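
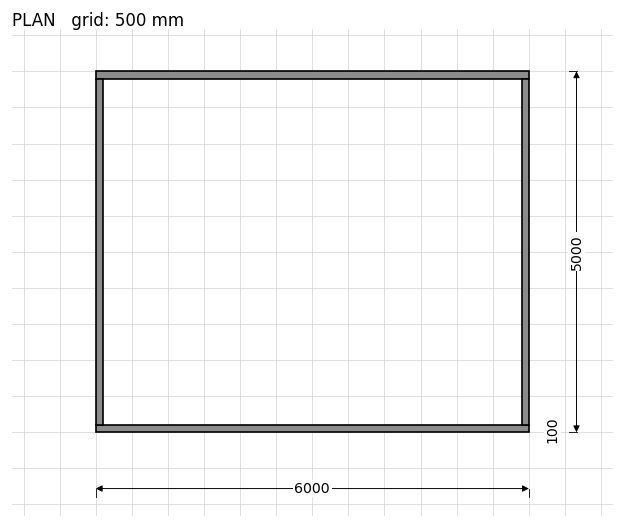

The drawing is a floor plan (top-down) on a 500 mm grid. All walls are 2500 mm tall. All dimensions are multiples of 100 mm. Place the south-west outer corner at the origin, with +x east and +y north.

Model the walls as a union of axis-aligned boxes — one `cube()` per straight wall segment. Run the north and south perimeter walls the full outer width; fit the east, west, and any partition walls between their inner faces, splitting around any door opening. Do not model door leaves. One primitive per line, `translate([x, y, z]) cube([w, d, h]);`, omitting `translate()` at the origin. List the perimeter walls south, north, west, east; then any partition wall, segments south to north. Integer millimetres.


cube([6000, 100, 2500]);
translate([0, 4900, 0]) cube([6000, 100, 2500]);
translate([0, 100, 0]) cube([100, 4800, 2500]);
translate([5900, 100, 0]) cube([100, 4800, 2500]);


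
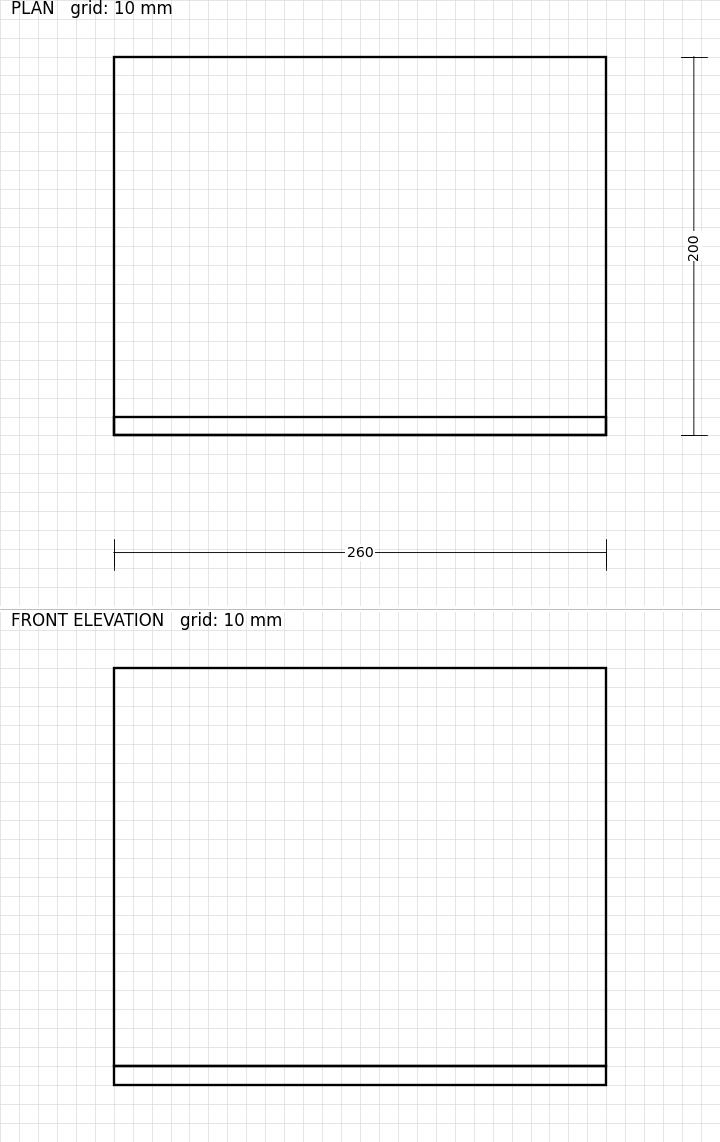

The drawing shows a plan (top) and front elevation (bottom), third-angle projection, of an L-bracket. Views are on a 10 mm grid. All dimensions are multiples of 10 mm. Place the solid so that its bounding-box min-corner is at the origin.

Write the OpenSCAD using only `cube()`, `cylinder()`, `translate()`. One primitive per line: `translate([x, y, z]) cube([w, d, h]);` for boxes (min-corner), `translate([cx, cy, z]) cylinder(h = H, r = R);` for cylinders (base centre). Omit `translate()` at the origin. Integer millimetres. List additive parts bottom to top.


cube([260, 200, 10]);
translate([0, 0, 10]) cube([260, 10, 210]);


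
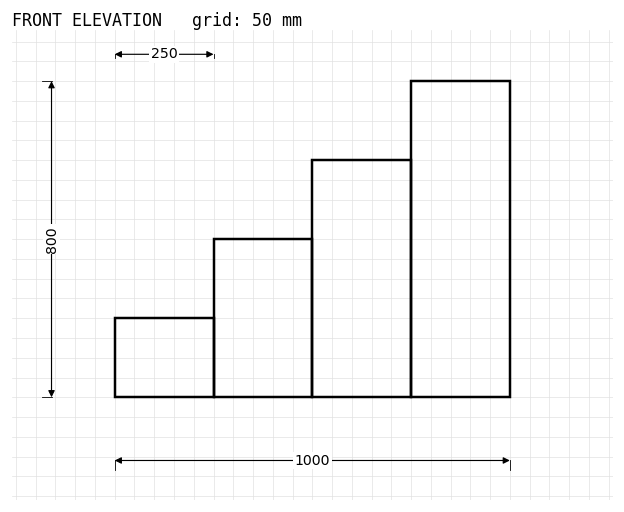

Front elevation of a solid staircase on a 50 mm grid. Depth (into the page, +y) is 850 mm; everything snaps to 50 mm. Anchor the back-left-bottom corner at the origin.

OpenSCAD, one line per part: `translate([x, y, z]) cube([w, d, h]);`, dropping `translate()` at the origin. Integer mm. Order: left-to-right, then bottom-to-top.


cube([250, 850, 200]);
translate([250, 0, 0]) cube([250, 850, 400]);
translate([500, 0, 0]) cube([250, 850, 600]);
translate([750, 0, 0]) cube([250, 850, 800]);


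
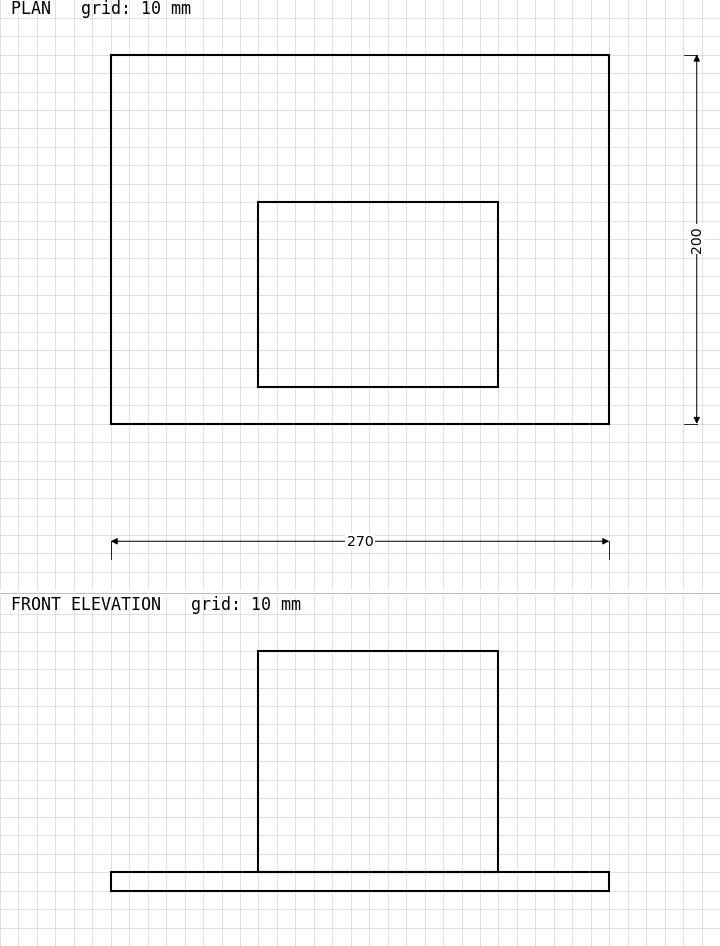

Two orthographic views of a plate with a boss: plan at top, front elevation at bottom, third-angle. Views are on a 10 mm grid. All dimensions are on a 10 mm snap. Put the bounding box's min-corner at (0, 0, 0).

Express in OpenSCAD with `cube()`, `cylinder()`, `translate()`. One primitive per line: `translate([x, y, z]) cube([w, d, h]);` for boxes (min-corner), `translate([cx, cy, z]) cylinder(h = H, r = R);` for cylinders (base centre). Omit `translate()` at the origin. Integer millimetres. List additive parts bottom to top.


cube([270, 200, 10]);
translate([80, 20, 10]) cube([130, 100, 120]);


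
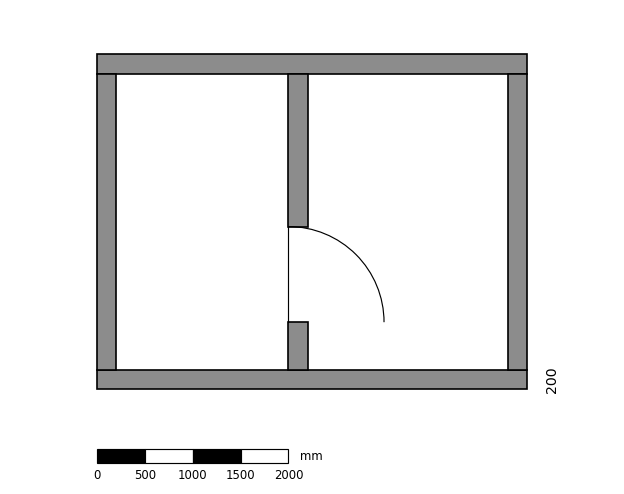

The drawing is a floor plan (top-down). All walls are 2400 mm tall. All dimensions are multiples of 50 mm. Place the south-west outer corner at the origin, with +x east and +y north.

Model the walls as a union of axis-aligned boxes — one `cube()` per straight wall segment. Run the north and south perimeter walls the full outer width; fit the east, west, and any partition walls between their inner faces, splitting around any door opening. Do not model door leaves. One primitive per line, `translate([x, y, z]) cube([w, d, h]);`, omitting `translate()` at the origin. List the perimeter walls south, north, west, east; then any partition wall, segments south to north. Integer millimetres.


cube([4500, 200, 2400]);
translate([0, 3300, 0]) cube([4500, 200, 2400]);
translate([0, 200, 0]) cube([200, 3100, 2400]);
translate([4300, 200, 0]) cube([200, 3100, 2400]);
translate([2000, 200, 0]) cube([200, 500, 2400]);
translate([2000, 1700, 0]) cube([200, 1600, 2400]);


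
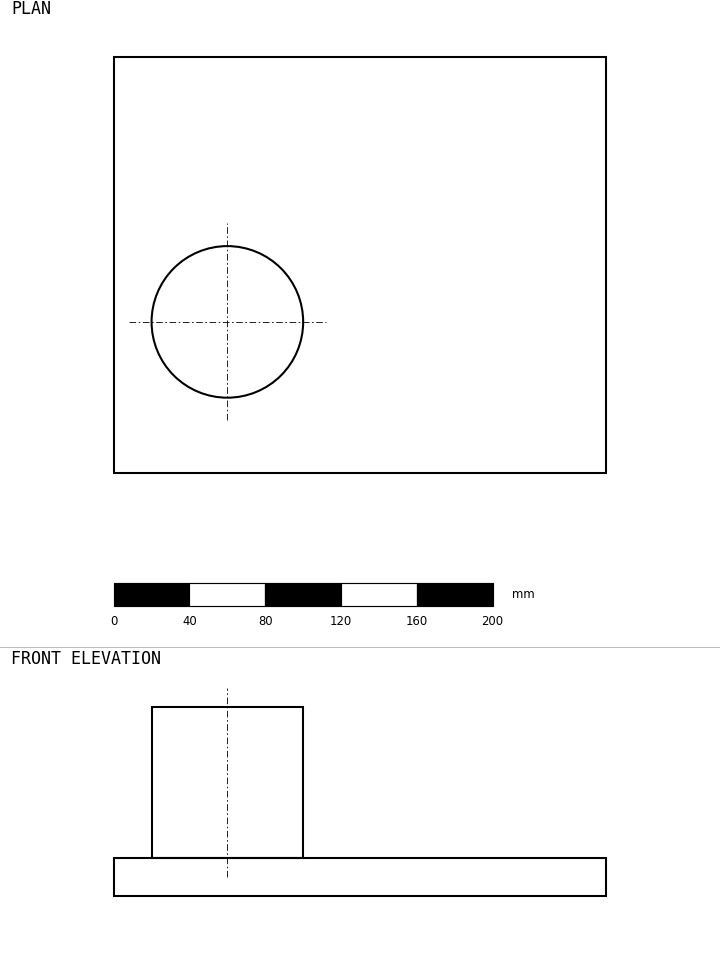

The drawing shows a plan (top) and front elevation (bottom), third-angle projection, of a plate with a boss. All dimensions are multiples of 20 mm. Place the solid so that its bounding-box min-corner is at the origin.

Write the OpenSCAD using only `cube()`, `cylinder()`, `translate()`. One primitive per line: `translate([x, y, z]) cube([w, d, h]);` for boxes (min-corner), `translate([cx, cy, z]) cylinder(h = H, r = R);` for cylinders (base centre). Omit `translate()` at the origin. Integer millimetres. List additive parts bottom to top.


cube([260, 220, 20]);
translate([60, 80, 20]) cylinder(h = 80, r = 40);


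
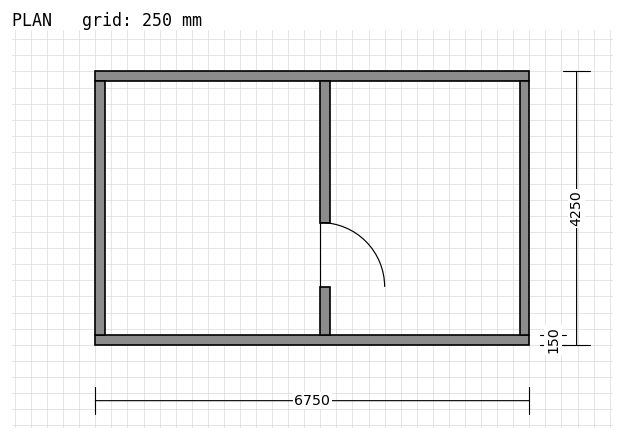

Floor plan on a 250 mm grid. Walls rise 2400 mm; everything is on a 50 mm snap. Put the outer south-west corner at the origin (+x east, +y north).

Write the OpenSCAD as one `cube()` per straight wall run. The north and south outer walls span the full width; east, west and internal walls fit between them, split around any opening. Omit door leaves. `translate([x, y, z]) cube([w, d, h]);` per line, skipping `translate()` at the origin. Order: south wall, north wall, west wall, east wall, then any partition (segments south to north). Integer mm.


cube([6750, 150, 2400]);
translate([0, 4100, 0]) cube([6750, 150, 2400]);
translate([0, 150, 0]) cube([150, 3950, 2400]);
translate([6600, 150, 0]) cube([150, 3950, 2400]);
translate([3500, 150, 0]) cube([150, 750, 2400]);
translate([3500, 1900, 0]) cube([150, 2200, 2400]);


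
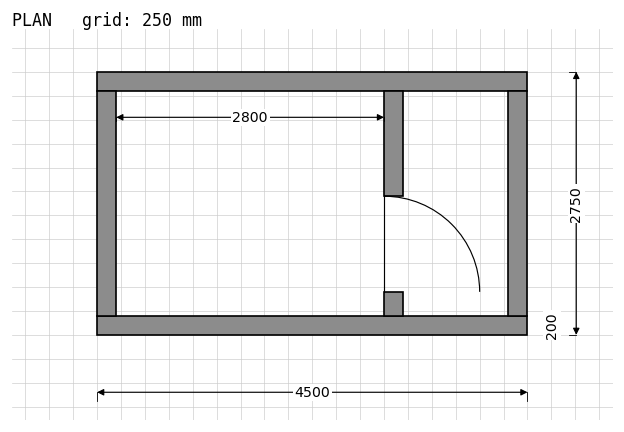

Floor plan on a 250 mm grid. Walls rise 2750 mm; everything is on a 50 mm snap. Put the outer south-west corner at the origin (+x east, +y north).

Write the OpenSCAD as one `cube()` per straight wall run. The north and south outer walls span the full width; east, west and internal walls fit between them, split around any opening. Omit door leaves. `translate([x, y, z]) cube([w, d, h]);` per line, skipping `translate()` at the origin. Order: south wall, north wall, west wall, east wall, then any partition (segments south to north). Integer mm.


cube([4500, 200, 2750]);
translate([0, 2550, 0]) cube([4500, 200, 2750]);
translate([0, 200, 0]) cube([200, 2350, 2750]);
translate([4300, 200, 0]) cube([200, 2350, 2750]);
translate([3000, 200, 0]) cube([200, 250, 2750]);
translate([3000, 1450, 0]) cube([200, 1100, 2750]);


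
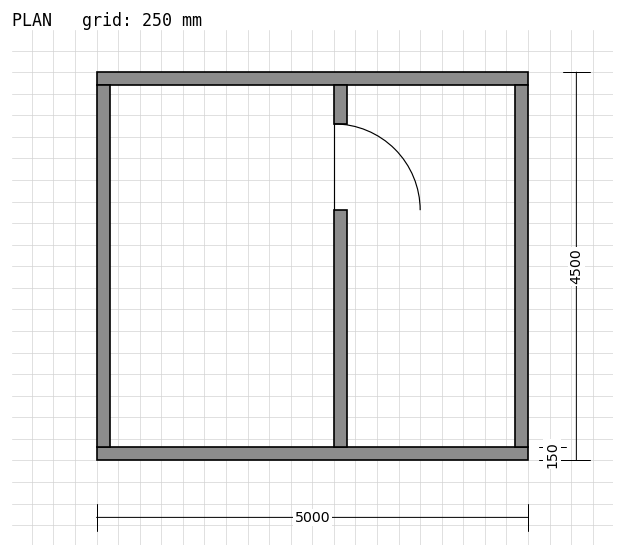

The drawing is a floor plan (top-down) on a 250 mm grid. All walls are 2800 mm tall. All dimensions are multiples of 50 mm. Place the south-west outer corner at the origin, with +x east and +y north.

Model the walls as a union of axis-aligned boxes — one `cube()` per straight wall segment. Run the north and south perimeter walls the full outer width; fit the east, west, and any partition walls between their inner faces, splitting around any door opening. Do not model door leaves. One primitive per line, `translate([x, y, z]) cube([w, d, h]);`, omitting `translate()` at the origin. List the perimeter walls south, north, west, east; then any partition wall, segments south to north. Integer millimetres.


cube([5000, 150, 2800]);
translate([0, 4350, 0]) cube([5000, 150, 2800]);
translate([0, 150, 0]) cube([150, 4200, 2800]);
translate([4850, 150, 0]) cube([150, 4200, 2800]);
translate([2750, 150, 0]) cube([150, 2750, 2800]);
translate([2750, 3900, 0]) cube([150, 450, 2800]);


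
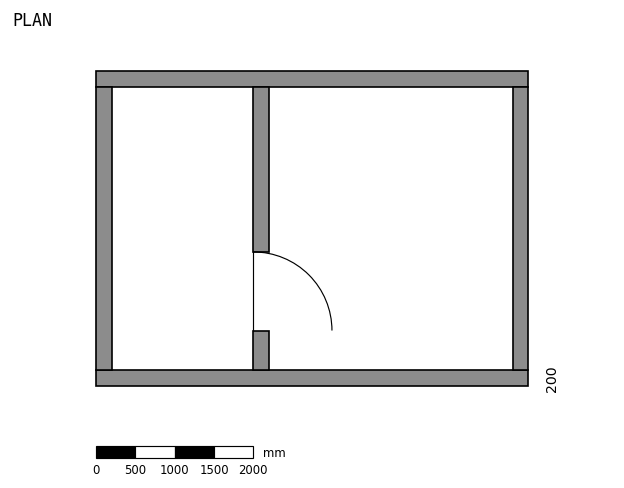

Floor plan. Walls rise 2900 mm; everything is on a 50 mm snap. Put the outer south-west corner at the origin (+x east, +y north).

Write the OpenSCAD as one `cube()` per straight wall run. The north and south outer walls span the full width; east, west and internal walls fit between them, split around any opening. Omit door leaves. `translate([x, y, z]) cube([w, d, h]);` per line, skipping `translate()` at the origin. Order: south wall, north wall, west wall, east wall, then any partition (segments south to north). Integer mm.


cube([5500, 200, 2900]);
translate([0, 3800, 0]) cube([5500, 200, 2900]);
translate([0, 200, 0]) cube([200, 3600, 2900]);
translate([5300, 200, 0]) cube([200, 3600, 2900]);
translate([2000, 200, 0]) cube([200, 500, 2900]);
translate([2000, 1700, 0]) cube([200, 2100, 2900]);


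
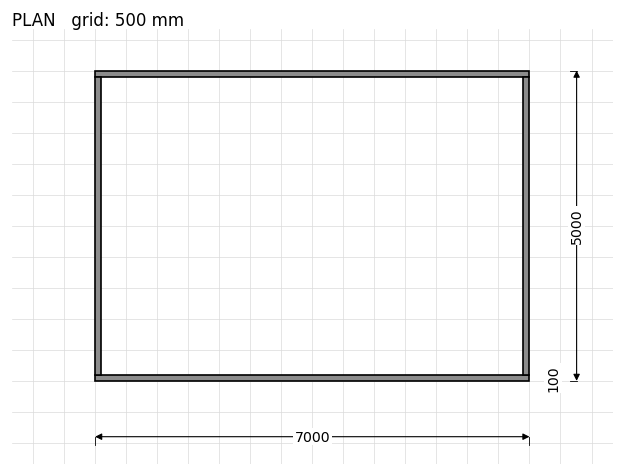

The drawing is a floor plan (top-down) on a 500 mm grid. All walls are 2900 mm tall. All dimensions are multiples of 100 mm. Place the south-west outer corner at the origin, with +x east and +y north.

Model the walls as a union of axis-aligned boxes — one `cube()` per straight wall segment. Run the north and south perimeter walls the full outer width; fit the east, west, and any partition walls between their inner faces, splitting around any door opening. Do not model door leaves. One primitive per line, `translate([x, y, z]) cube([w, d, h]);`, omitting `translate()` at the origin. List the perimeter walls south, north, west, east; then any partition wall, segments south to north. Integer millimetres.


cube([7000, 100, 2900]);
translate([0, 4900, 0]) cube([7000, 100, 2900]);
translate([0, 100, 0]) cube([100, 4800, 2900]);
translate([6900, 100, 0]) cube([100, 4800, 2900]);


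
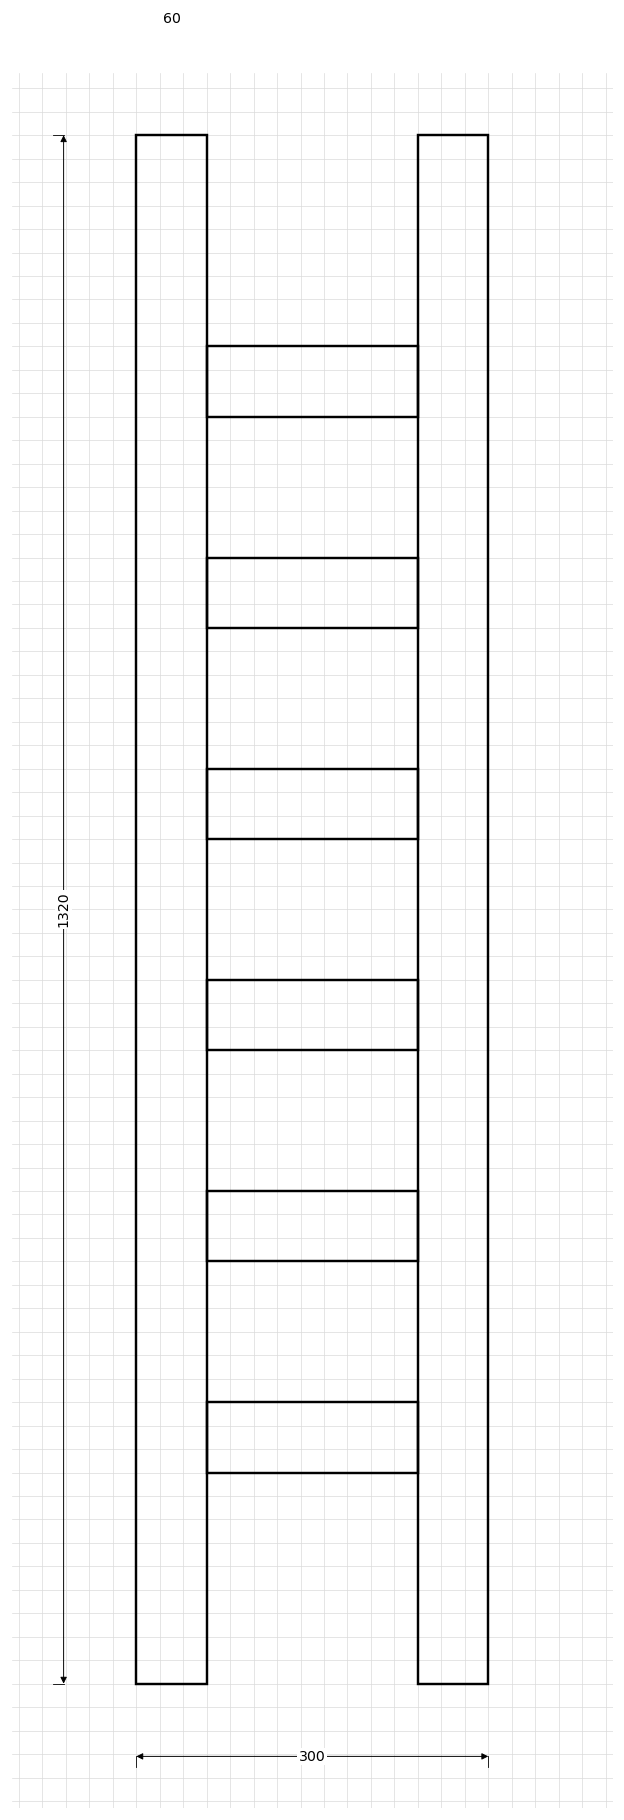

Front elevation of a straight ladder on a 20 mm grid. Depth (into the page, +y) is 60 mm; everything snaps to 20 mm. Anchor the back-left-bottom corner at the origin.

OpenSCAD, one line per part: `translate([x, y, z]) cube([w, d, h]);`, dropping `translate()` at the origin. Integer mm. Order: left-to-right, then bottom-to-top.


cube([60, 60, 1320]);
translate([60, 0, 180]) cube([180, 60, 60]);
translate([60, 0, 360]) cube([180, 60, 60]);
translate([60, 0, 540]) cube([180, 60, 60]);
translate([60, 0, 720]) cube([180, 60, 60]);
translate([60, 0, 900]) cube([180, 60, 60]);
translate([60, 0, 1080]) cube([180, 60, 60]);
translate([240, 0, 0]) cube([60, 60, 1320]);


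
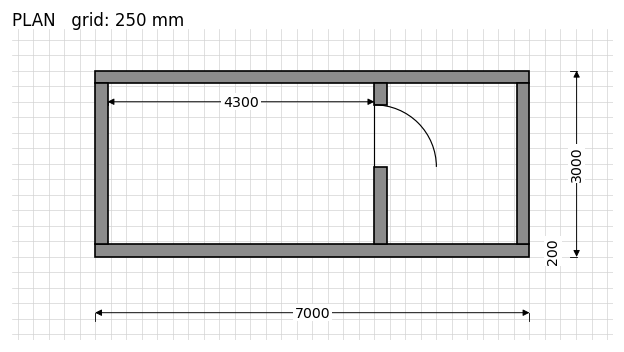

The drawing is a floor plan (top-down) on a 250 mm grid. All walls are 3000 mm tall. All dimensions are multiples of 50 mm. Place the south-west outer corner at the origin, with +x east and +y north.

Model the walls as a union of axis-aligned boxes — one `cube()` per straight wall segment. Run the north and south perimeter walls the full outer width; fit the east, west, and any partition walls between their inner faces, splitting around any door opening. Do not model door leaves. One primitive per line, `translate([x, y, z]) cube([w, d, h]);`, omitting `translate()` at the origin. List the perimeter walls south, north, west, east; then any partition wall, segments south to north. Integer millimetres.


cube([7000, 200, 3000]);
translate([0, 2800, 0]) cube([7000, 200, 3000]);
translate([0, 200, 0]) cube([200, 2600, 3000]);
translate([6800, 200, 0]) cube([200, 2600, 3000]);
translate([4500, 200, 0]) cube([200, 1250, 3000]);
translate([4500, 2450, 0]) cube([200, 350, 3000]);


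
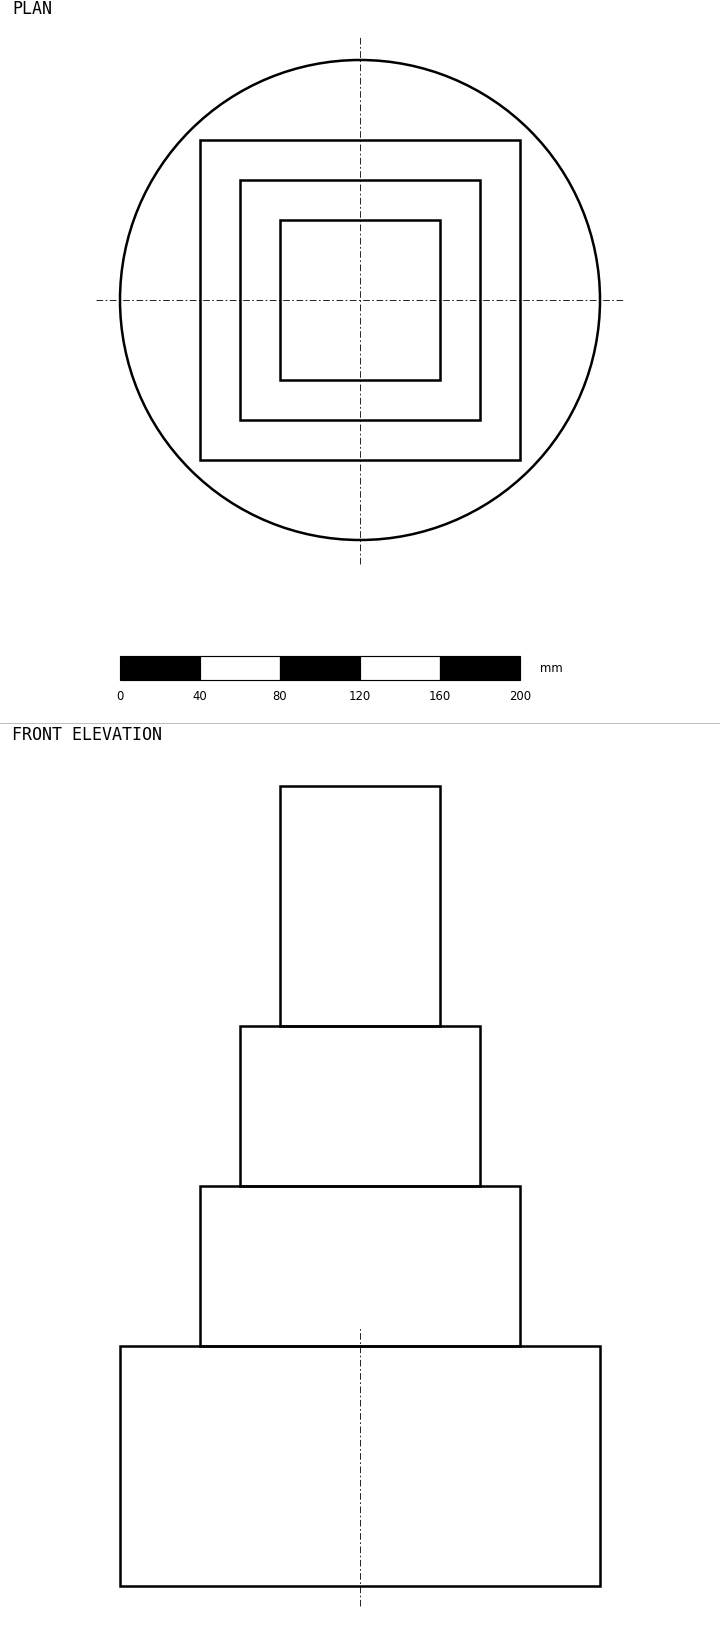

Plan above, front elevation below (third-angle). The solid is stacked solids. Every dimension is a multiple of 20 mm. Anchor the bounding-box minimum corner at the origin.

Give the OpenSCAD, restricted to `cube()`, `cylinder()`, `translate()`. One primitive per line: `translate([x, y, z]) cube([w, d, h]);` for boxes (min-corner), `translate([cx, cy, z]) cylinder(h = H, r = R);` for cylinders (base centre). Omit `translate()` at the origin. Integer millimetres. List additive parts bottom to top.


translate([120, 120, 0]) cylinder(h = 120, r = 120);
translate([40, 40, 120]) cube([160, 160, 80]);
translate([60, 60, 200]) cube([120, 120, 80]);
translate([80, 80, 280]) cube([80, 80, 120]);


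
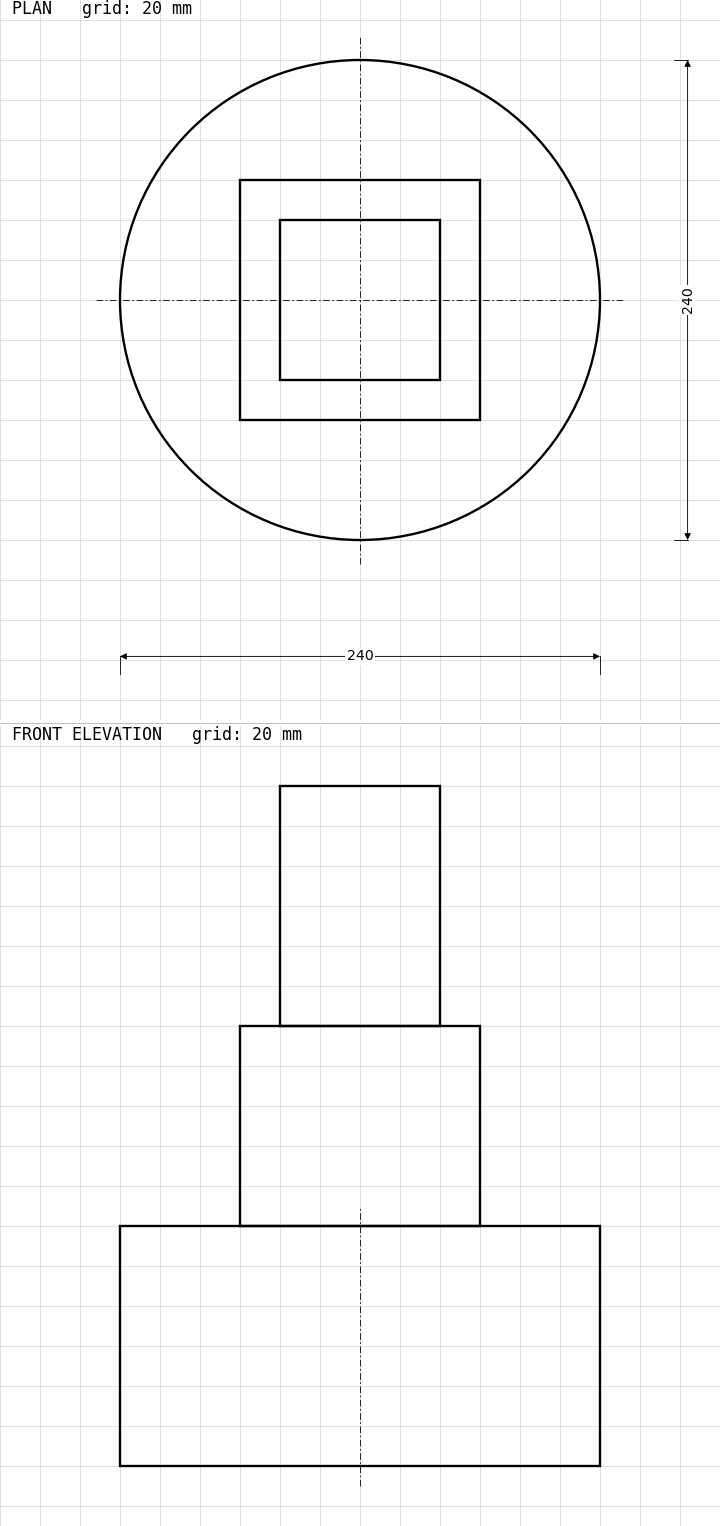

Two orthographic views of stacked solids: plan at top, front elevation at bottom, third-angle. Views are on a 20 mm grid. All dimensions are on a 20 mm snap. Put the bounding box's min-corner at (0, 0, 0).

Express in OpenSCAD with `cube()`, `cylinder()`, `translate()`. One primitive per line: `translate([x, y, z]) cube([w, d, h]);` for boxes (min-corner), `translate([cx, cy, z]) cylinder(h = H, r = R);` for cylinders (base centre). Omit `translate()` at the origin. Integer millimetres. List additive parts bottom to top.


translate([120, 120, 0]) cylinder(h = 120, r = 120);
translate([60, 60, 120]) cube([120, 120, 100]);
translate([80, 80, 220]) cube([80, 80, 120]);


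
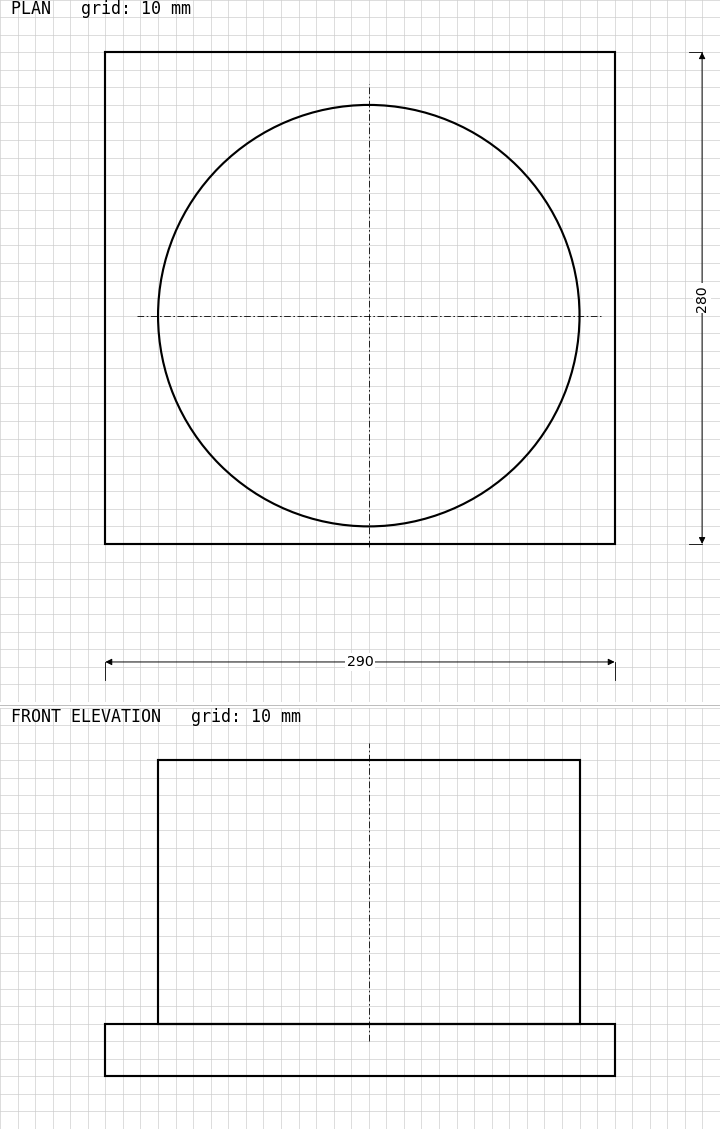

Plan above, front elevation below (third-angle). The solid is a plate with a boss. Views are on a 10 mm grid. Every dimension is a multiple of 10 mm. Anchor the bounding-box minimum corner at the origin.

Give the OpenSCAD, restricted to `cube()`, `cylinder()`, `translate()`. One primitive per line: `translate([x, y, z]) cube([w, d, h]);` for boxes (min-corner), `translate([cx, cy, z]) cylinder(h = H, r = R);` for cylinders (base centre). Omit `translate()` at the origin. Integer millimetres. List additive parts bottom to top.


cube([290, 280, 30]);
translate([150, 130, 30]) cylinder(h = 150, r = 120);


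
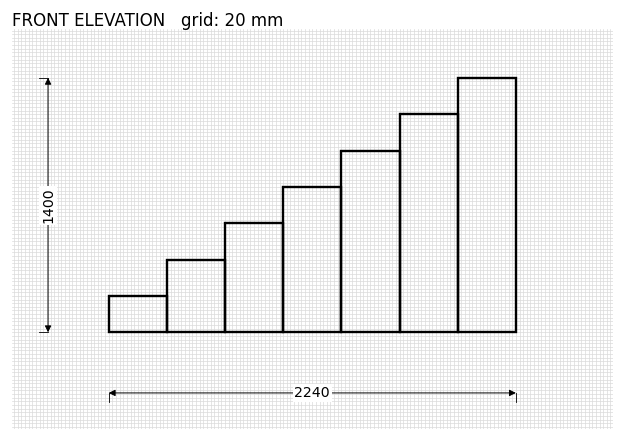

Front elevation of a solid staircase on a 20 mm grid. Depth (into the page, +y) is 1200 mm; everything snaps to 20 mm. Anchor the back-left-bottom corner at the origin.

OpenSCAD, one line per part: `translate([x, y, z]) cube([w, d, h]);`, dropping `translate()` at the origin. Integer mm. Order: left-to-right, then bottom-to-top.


cube([320, 1200, 200]);
translate([320, 0, 0]) cube([320, 1200, 400]);
translate([640, 0, 0]) cube([320, 1200, 600]);
translate([960, 0, 0]) cube([320, 1200, 800]);
translate([1280, 0, 0]) cube([320, 1200, 1000]);
translate([1600, 0, 0]) cube([320, 1200, 1200]);
translate([1920, 0, 0]) cube([320, 1200, 1400]);


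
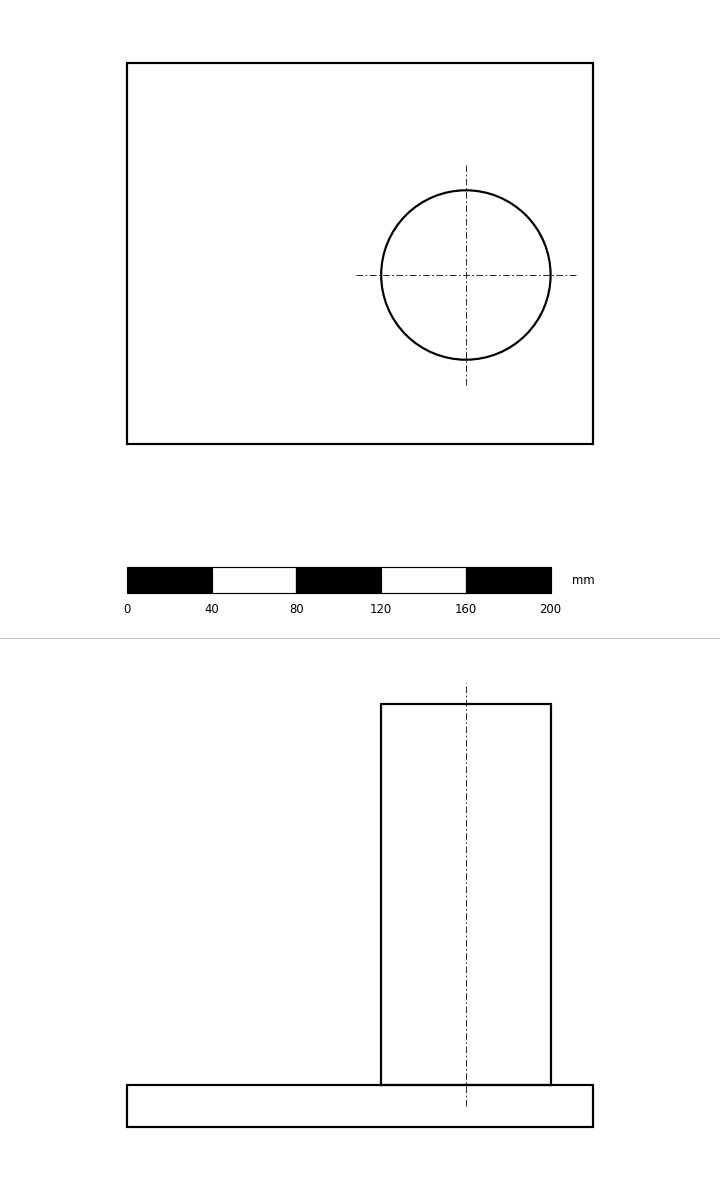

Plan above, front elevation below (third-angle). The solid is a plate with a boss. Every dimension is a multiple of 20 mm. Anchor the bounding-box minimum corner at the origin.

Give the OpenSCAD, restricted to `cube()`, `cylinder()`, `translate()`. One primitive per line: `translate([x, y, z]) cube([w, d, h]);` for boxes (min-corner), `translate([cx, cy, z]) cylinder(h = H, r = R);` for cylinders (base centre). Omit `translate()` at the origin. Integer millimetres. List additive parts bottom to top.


cube([220, 180, 20]);
translate([160, 80, 20]) cylinder(h = 180, r = 40);


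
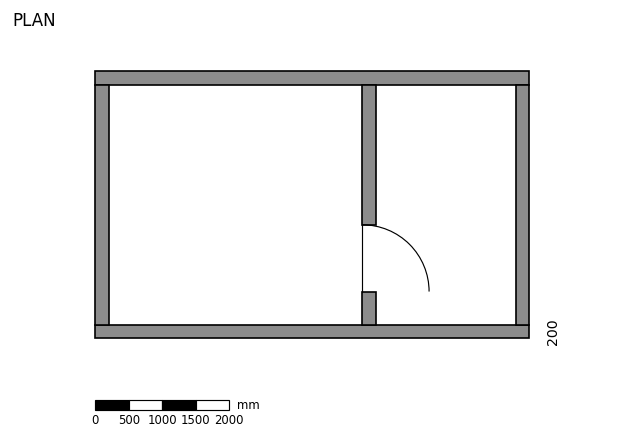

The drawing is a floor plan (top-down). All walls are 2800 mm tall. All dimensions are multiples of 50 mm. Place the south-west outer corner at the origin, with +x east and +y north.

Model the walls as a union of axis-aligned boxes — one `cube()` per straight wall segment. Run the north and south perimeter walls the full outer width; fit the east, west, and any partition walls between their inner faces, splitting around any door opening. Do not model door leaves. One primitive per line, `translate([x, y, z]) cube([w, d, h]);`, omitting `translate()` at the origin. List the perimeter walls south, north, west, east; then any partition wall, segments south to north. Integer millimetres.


cube([6500, 200, 2800]);
translate([0, 3800, 0]) cube([6500, 200, 2800]);
translate([0, 200, 0]) cube([200, 3600, 2800]);
translate([6300, 200, 0]) cube([200, 3600, 2800]);
translate([4000, 200, 0]) cube([200, 500, 2800]);
translate([4000, 1700, 0]) cube([200, 2100, 2800]);


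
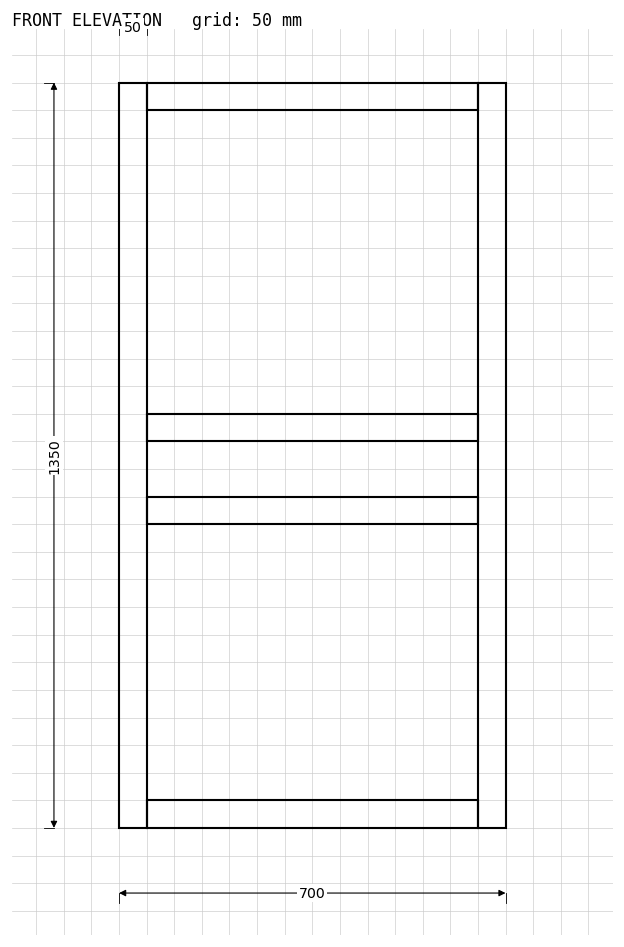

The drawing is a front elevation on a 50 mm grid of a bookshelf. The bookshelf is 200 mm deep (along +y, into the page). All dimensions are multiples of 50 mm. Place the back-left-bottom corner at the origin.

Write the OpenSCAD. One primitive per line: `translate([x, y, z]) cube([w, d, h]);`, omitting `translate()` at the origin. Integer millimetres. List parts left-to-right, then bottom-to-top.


cube([50, 200, 1350]);
translate([50, 0, 0]) cube([600, 200, 50]);
translate([50, 0, 550]) cube([600, 200, 50]);
translate([50, 0, 700]) cube([600, 200, 50]);
translate([50, 0, 1300]) cube([600, 200, 50]);
translate([650, 0, 0]) cube([50, 200, 1350]);


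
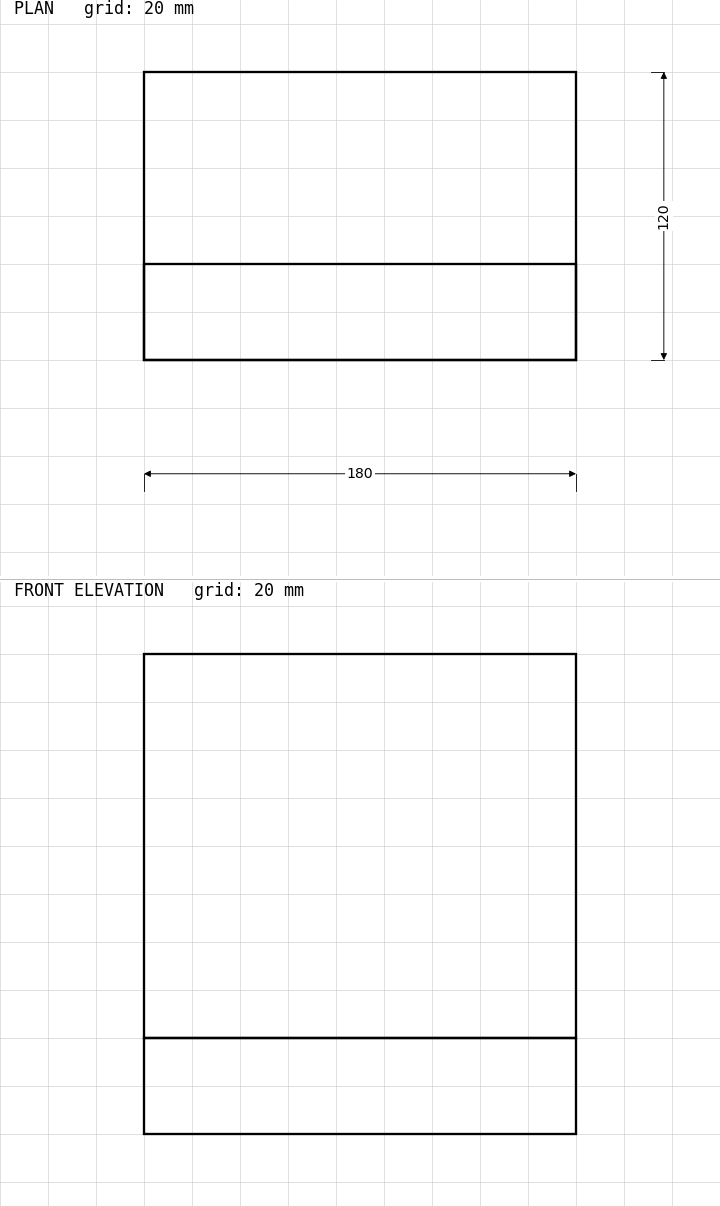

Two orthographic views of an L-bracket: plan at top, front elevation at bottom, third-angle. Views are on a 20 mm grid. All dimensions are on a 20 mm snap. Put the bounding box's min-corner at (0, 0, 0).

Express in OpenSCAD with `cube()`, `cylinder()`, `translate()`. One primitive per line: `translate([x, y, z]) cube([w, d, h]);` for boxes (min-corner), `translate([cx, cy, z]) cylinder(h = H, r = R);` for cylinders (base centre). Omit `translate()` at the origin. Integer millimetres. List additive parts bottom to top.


cube([180, 120, 40]);
translate([0, 0, 40]) cube([180, 40, 160]);


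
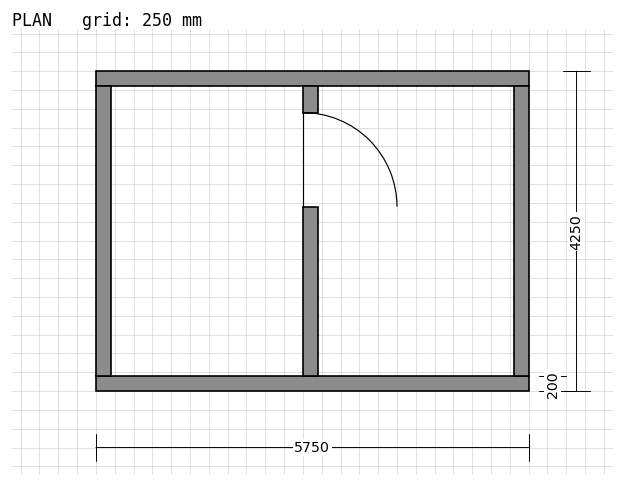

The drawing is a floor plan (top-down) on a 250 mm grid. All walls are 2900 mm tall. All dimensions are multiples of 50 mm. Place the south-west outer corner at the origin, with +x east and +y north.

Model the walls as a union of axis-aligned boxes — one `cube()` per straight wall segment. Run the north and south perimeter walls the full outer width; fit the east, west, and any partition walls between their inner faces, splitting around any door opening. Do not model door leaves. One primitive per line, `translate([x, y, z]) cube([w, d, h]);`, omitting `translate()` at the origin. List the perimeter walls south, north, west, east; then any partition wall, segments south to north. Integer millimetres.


cube([5750, 200, 2900]);
translate([0, 4050, 0]) cube([5750, 200, 2900]);
translate([0, 200, 0]) cube([200, 3850, 2900]);
translate([5550, 200, 0]) cube([200, 3850, 2900]);
translate([2750, 200, 0]) cube([200, 2250, 2900]);
translate([2750, 3700, 0]) cube([200, 350, 2900]);


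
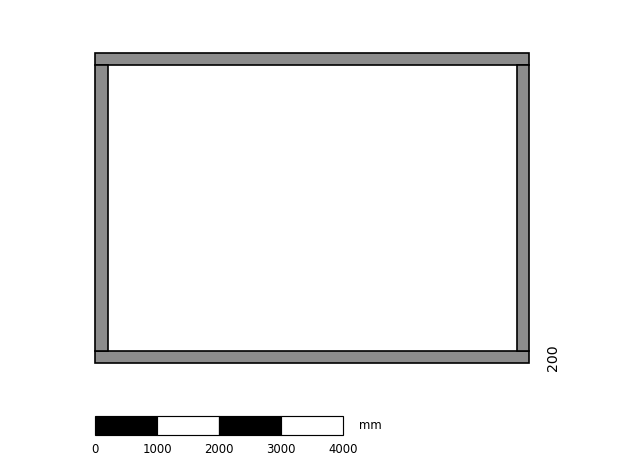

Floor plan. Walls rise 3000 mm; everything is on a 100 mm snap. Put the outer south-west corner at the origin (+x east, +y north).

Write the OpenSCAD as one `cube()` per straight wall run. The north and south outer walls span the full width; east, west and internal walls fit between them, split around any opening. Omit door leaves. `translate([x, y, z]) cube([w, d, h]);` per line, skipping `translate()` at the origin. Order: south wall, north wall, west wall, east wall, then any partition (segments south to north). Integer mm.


cube([7000, 200, 3000]);
translate([0, 4800, 0]) cube([7000, 200, 3000]);
translate([0, 200, 0]) cube([200, 4600, 3000]);
translate([6800, 200, 0]) cube([200, 4600, 3000]);


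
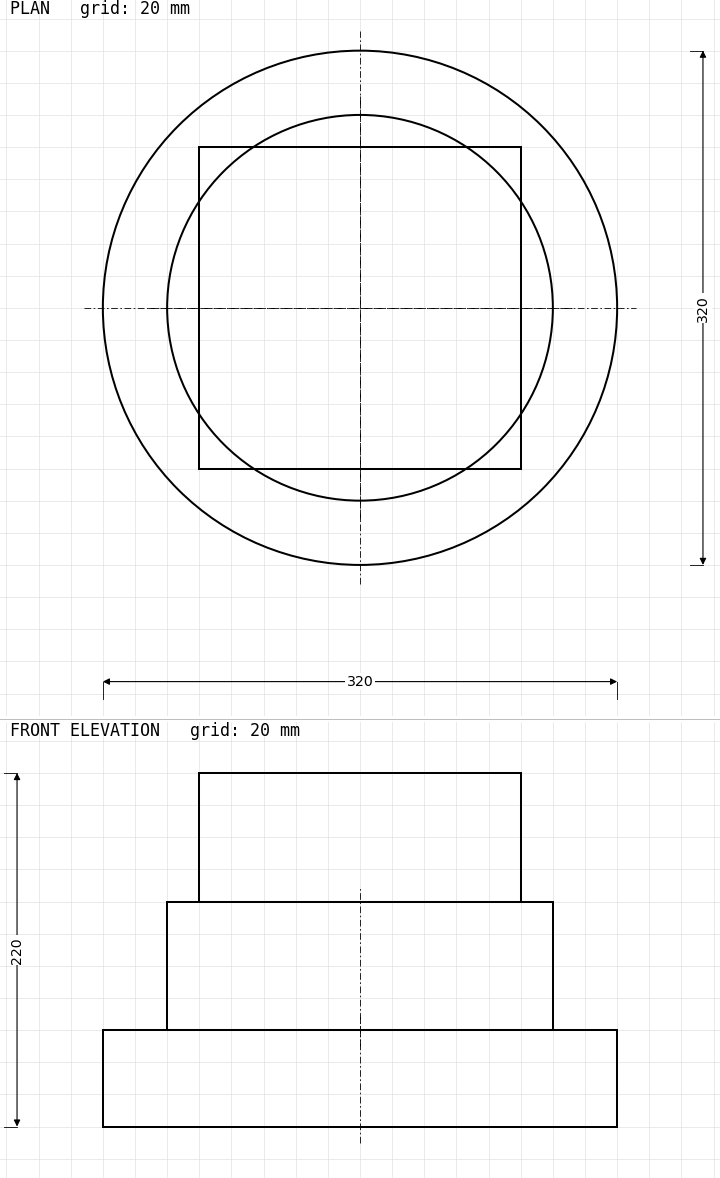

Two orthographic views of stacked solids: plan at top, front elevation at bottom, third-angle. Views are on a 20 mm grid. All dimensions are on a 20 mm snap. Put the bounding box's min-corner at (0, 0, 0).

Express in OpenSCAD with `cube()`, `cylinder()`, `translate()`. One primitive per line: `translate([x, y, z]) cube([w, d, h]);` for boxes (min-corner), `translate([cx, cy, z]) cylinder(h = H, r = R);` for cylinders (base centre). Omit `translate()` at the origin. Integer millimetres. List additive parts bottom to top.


translate([160, 160, 0]) cylinder(h = 60, r = 160);
translate([160, 160, 60]) cylinder(h = 80, r = 120);
translate([60, 60, 140]) cube([200, 200, 80]);


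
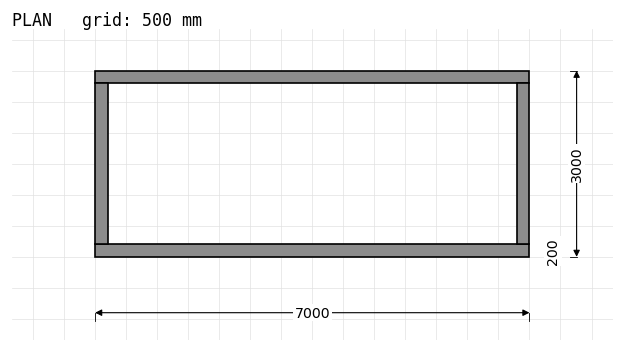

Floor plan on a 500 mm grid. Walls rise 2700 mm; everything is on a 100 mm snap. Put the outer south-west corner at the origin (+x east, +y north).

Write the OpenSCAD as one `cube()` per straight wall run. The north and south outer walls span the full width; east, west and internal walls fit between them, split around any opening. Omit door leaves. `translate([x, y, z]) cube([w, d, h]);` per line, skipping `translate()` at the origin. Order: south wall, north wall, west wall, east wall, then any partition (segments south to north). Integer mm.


cube([7000, 200, 2700]);
translate([0, 2800, 0]) cube([7000, 200, 2700]);
translate([0, 200, 0]) cube([200, 2600, 2700]);
translate([6800, 200, 0]) cube([200, 2600, 2700]);


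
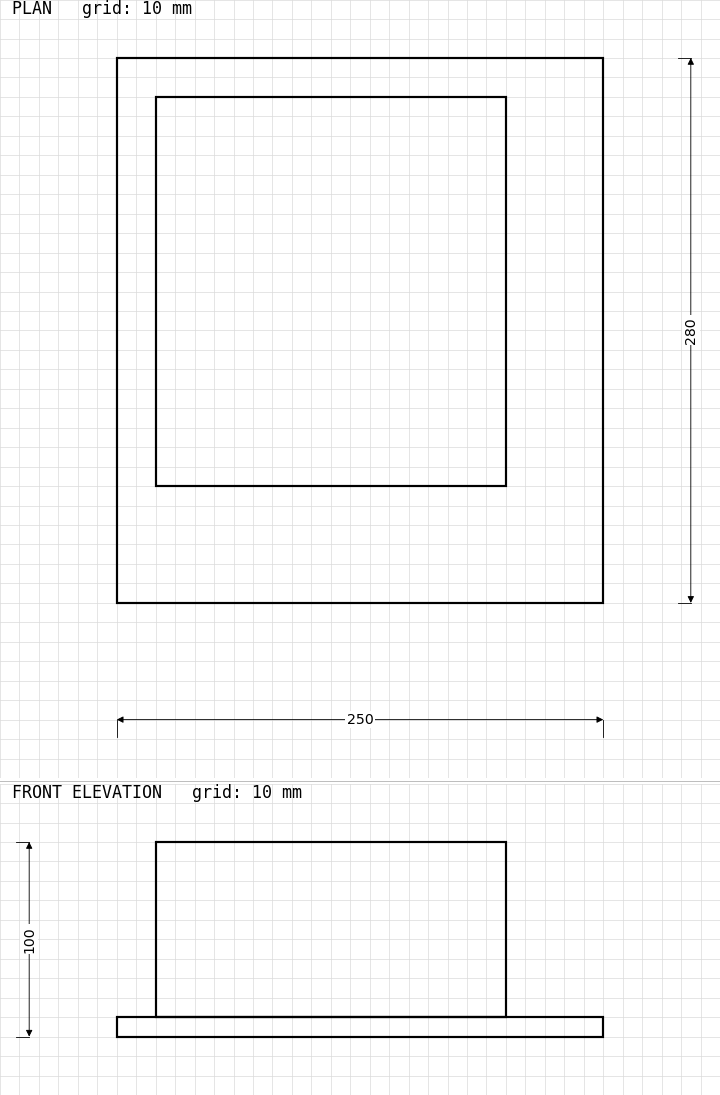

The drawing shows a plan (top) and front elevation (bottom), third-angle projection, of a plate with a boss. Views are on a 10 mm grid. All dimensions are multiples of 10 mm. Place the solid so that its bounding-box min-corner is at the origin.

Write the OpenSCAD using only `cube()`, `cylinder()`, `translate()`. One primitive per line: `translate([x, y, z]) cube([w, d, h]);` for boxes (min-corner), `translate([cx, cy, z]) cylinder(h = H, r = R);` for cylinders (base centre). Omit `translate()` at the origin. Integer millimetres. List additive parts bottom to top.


cube([250, 280, 10]);
translate([20, 60, 10]) cube([180, 200, 90]);


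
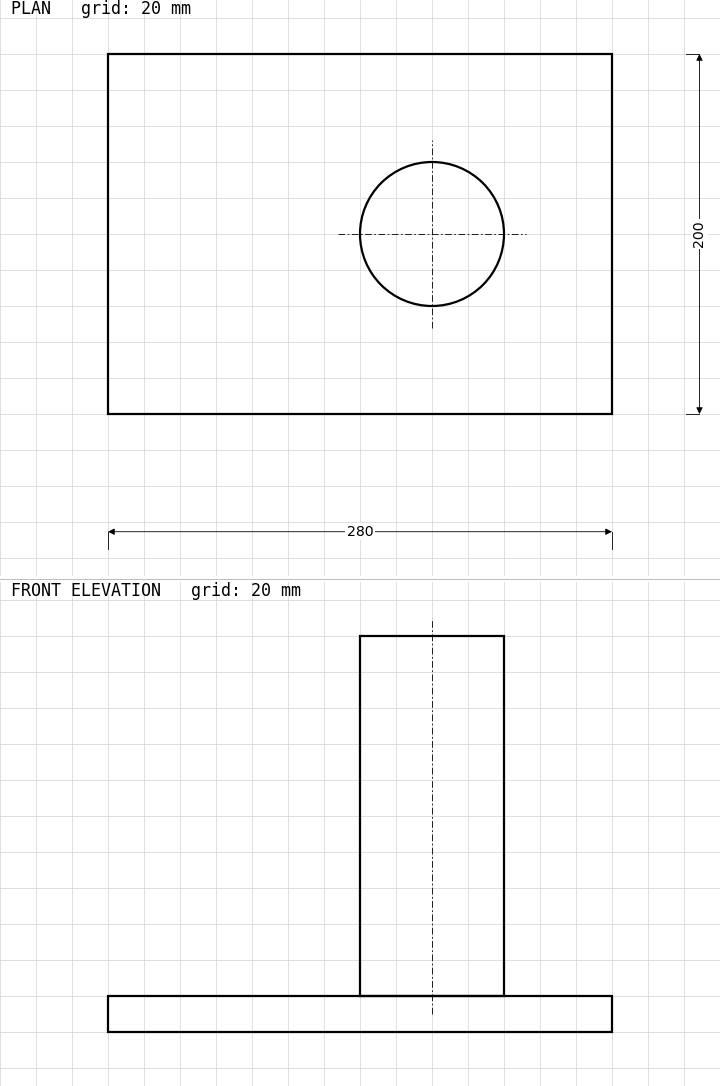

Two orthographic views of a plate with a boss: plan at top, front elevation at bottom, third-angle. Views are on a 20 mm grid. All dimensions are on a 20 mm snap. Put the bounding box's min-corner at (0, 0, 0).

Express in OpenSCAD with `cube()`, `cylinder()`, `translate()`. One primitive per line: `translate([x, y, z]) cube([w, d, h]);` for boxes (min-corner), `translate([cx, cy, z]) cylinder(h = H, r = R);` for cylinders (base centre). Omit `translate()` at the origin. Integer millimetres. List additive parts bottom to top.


cube([280, 200, 20]);
translate([180, 100, 20]) cylinder(h = 200, r = 40);


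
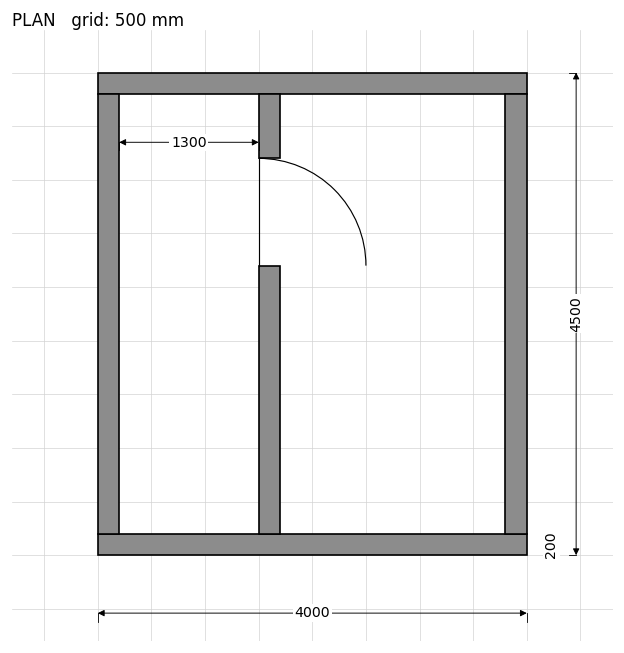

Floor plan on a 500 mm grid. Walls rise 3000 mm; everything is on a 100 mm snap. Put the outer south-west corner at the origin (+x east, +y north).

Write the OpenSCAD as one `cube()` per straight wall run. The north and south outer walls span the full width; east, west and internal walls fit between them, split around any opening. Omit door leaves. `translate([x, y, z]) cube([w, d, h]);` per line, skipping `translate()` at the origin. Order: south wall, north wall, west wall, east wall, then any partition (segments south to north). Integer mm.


cube([4000, 200, 3000]);
translate([0, 4300, 0]) cube([4000, 200, 3000]);
translate([0, 200, 0]) cube([200, 4100, 3000]);
translate([3800, 200, 0]) cube([200, 4100, 3000]);
translate([1500, 200, 0]) cube([200, 2500, 3000]);
translate([1500, 3700, 0]) cube([200, 600, 3000]);


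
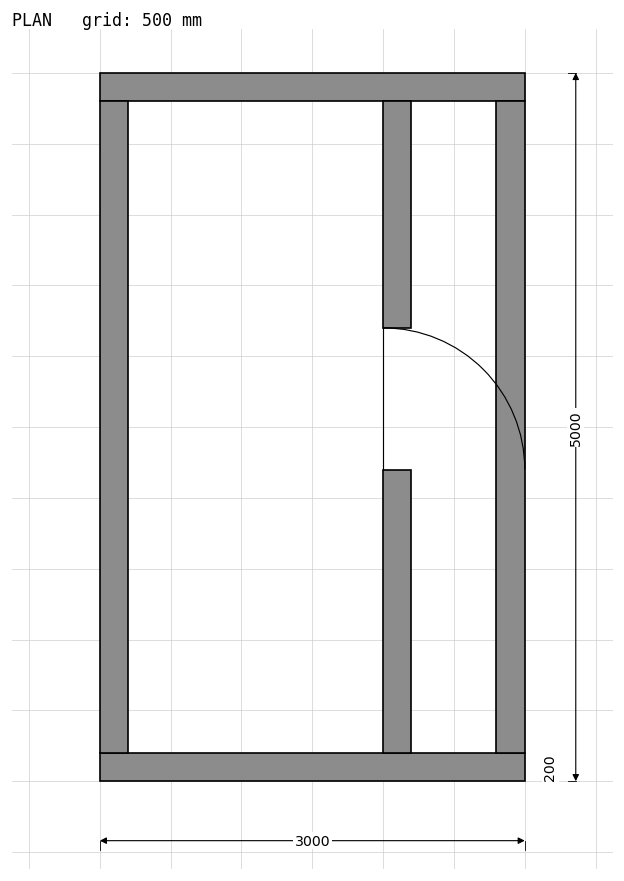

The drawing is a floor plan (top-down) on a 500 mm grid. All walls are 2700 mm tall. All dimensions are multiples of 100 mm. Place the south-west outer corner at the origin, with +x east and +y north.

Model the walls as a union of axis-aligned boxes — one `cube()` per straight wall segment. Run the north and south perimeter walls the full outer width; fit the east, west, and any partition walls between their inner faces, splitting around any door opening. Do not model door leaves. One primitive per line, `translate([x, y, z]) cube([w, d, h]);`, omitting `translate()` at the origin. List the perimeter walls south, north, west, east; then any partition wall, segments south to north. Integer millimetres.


cube([3000, 200, 2700]);
translate([0, 4800, 0]) cube([3000, 200, 2700]);
translate([0, 200, 0]) cube([200, 4600, 2700]);
translate([2800, 200, 0]) cube([200, 4600, 2700]);
translate([2000, 200, 0]) cube([200, 2000, 2700]);
translate([2000, 3200, 0]) cube([200, 1600, 2700]);


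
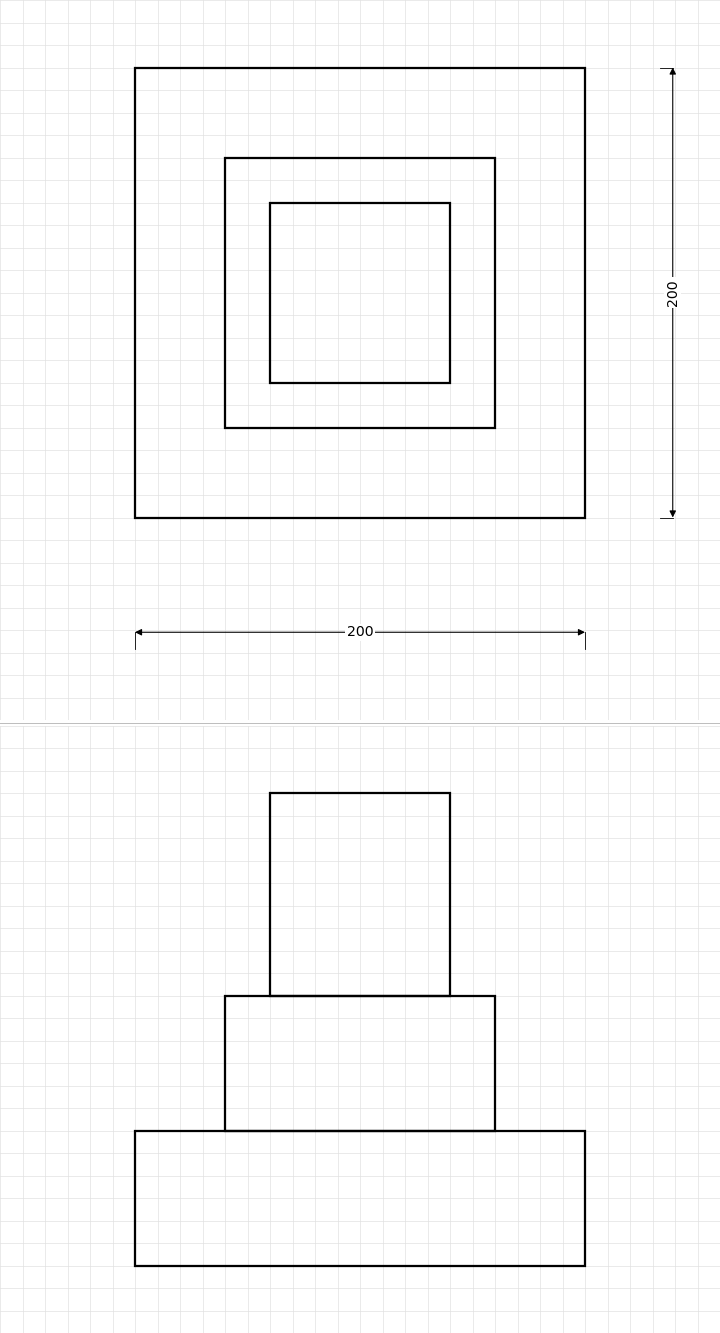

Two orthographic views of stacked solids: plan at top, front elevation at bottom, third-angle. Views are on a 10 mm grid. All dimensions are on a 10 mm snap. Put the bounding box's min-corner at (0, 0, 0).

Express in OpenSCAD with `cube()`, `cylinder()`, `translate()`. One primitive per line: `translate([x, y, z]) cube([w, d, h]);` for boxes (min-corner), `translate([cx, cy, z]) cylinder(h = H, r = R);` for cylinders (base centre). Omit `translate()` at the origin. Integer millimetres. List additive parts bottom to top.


cube([200, 200, 60]);
translate([40, 40, 60]) cube([120, 120, 60]);
translate([60, 60, 120]) cube([80, 80, 90]);


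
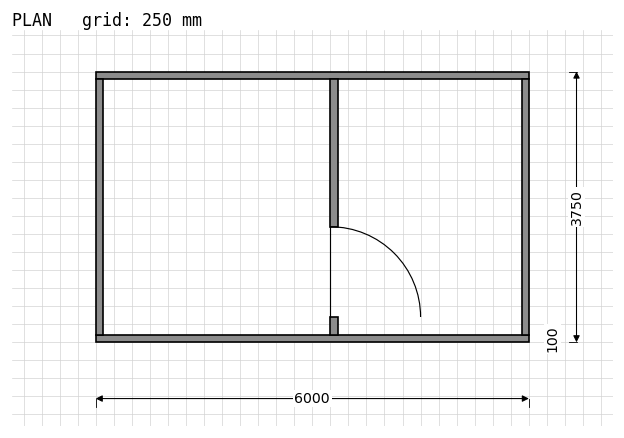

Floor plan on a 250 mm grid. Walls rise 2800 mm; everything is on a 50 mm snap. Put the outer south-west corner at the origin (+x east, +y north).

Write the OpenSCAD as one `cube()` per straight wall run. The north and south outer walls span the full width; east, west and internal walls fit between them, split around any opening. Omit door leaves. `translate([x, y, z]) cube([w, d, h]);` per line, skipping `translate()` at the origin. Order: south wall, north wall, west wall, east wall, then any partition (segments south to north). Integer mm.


cube([6000, 100, 2800]);
translate([0, 3650, 0]) cube([6000, 100, 2800]);
translate([0, 100, 0]) cube([100, 3550, 2800]);
translate([5900, 100, 0]) cube([100, 3550, 2800]);
translate([3250, 100, 0]) cube([100, 250, 2800]);
translate([3250, 1600, 0]) cube([100, 2050, 2800]);


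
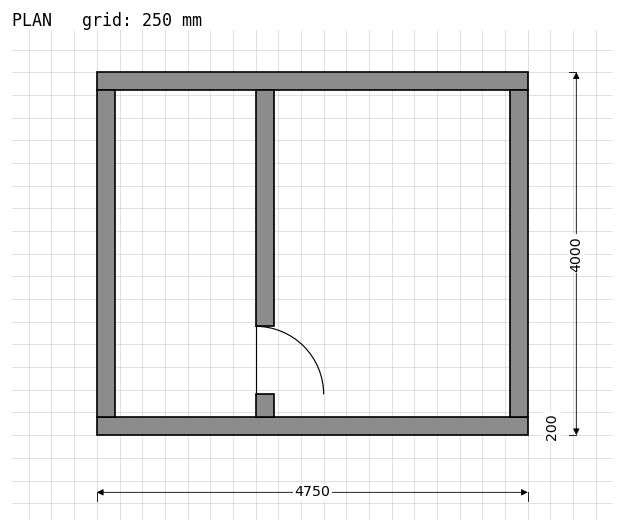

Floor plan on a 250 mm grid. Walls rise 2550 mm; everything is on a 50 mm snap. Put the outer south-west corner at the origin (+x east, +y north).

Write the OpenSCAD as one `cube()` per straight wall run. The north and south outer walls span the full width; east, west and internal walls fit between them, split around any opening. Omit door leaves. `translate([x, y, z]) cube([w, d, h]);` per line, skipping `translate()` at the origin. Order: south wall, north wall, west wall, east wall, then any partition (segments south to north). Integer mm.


cube([4750, 200, 2550]);
translate([0, 3800, 0]) cube([4750, 200, 2550]);
translate([0, 200, 0]) cube([200, 3600, 2550]);
translate([4550, 200, 0]) cube([200, 3600, 2550]);
translate([1750, 200, 0]) cube([200, 250, 2550]);
translate([1750, 1200, 0]) cube([200, 2600, 2550]);


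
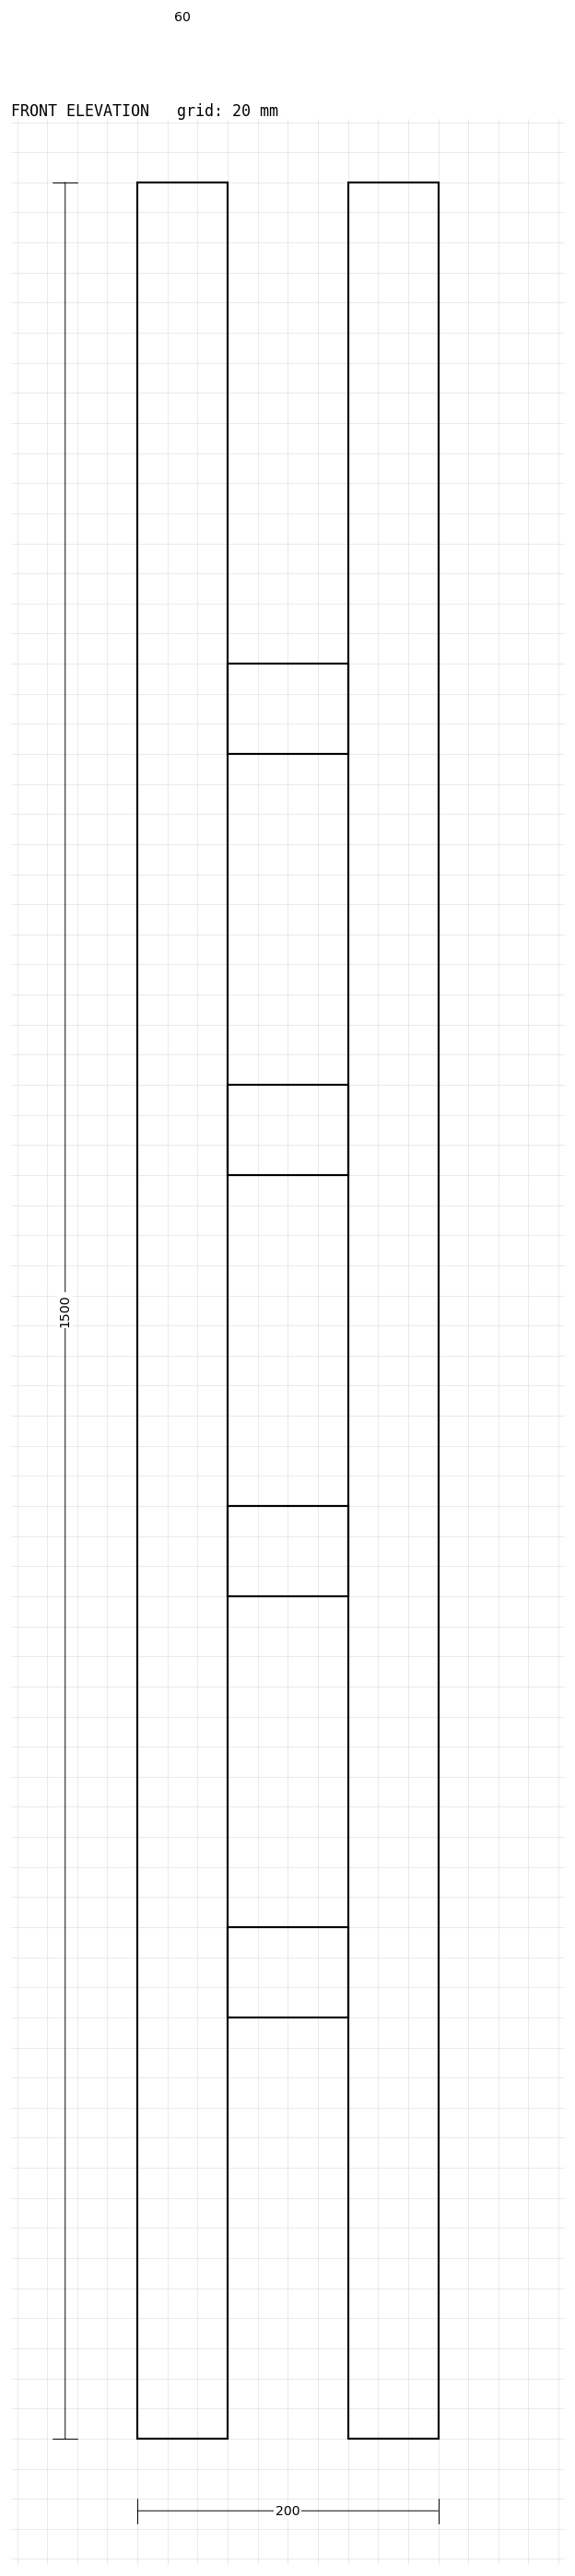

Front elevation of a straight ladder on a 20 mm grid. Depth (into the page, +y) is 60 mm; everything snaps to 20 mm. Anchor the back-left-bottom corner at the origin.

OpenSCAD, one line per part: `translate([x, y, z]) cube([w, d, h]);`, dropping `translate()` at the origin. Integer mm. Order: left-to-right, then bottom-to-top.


cube([60, 60, 1500]);
translate([60, 0, 280]) cube([80, 60, 60]);
translate([60, 0, 560]) cube([80, 60, 60]);
translate([60, 0, 840]) cube([80, 60, 60]);
translate([60, 0, 1120]) cube([80, 60, 60]);
translate([140, 0, 0]) cube([60, 60, 1500]);


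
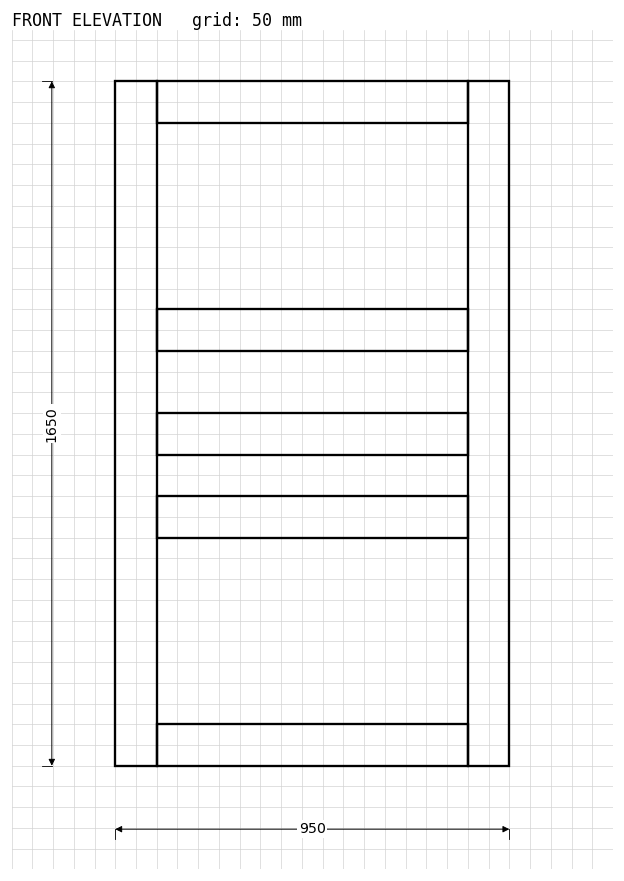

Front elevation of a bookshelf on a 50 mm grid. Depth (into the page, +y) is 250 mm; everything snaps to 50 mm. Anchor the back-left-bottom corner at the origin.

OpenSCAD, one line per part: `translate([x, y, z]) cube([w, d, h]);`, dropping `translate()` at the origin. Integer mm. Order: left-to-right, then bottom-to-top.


cube([100, 250, 1650]);
translate([100, 0, 0]) cube([750, 250, 100]);
translate([100, 0, 550]) cube([750, 250, 100]);
translate([100, 0, 750]) cube([750, 250, 100]);
translate([100, 0, 1000]) cube([750, 250, 100]);
translate([100, 0, 1550]) cube([750, 250, 100]);
translate([850, 0, 0]) cube([100, 250, 1650]);


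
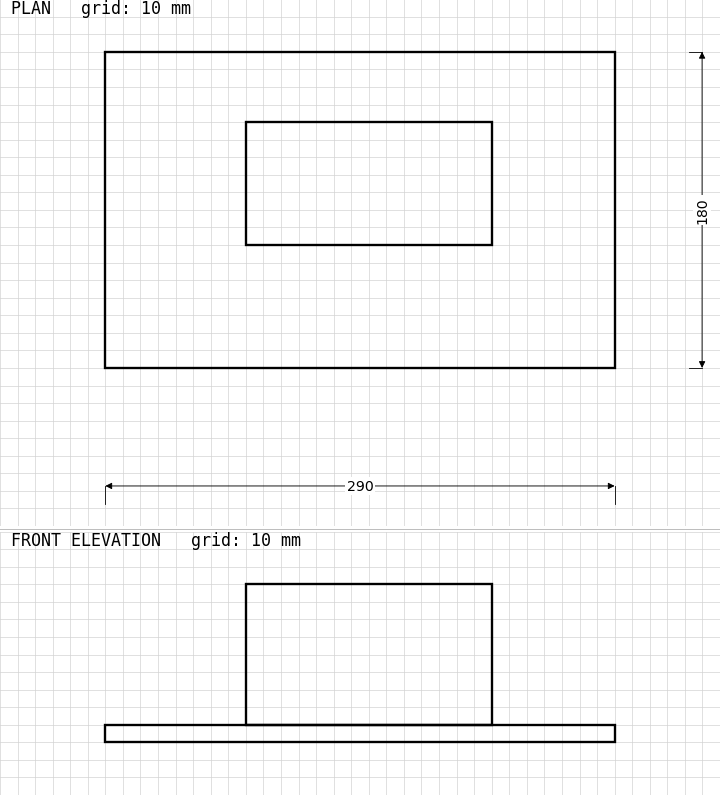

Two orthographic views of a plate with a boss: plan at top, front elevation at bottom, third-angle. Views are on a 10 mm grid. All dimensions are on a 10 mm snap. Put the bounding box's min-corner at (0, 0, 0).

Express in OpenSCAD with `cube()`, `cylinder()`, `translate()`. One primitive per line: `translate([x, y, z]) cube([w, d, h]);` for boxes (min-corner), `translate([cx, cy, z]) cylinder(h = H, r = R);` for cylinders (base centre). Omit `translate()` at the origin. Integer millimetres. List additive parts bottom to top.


cube([290, 180, 10]);
translate([80, 70, 10]) cube([140, 70, 80]);


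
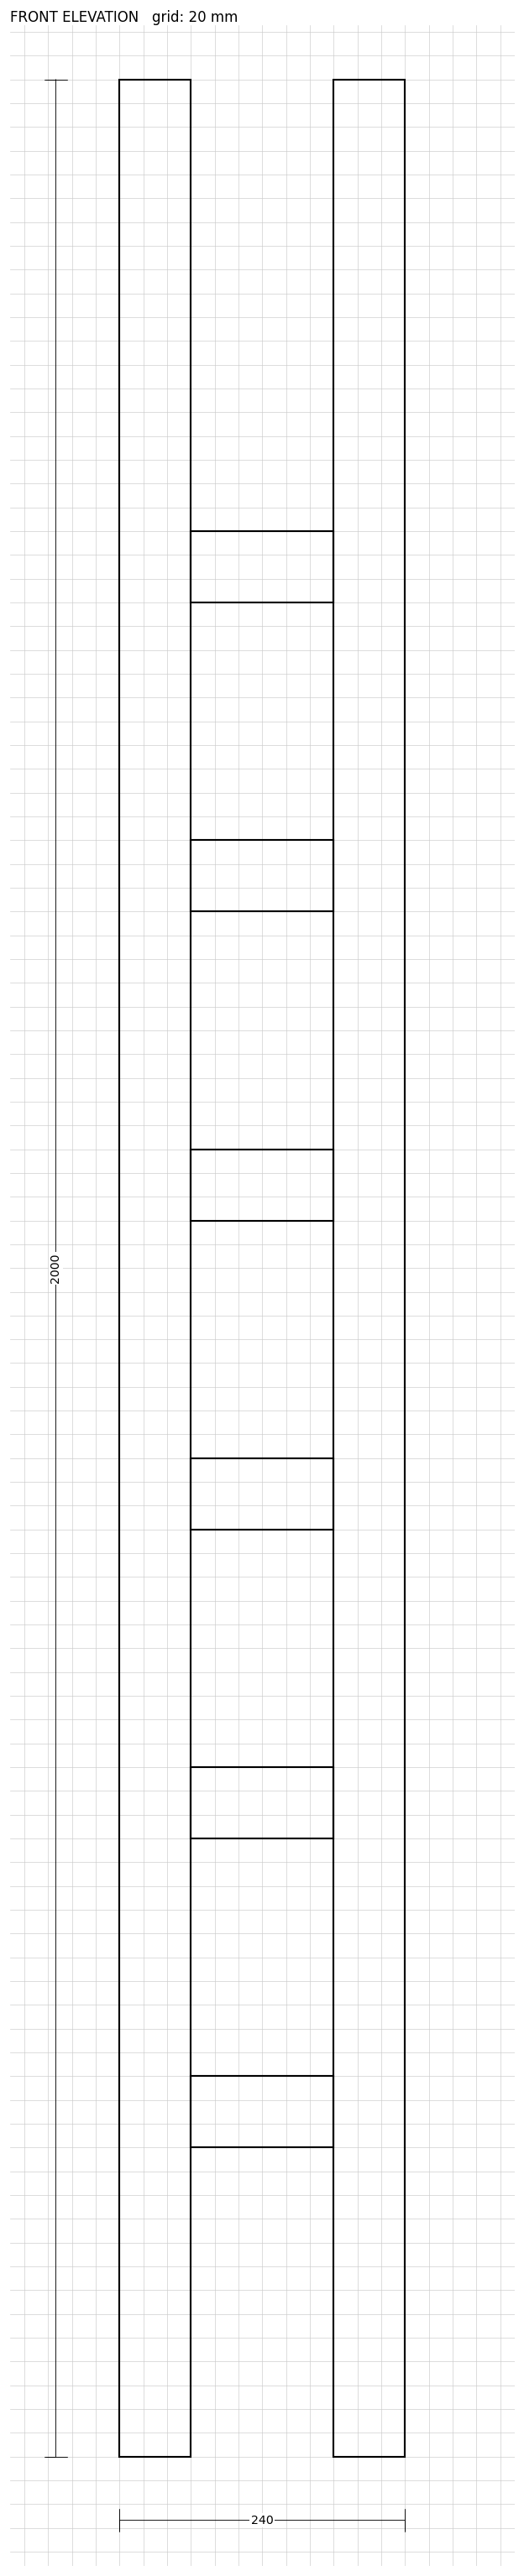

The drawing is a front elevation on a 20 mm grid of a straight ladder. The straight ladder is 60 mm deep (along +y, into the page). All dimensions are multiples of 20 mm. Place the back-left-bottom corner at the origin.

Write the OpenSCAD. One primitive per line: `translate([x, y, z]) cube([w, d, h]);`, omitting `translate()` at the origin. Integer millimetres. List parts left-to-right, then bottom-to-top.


cube([60, 60, 2000]);
translate([60, 0, 260]) cube([120, 60, 60]);
translate([60, 0, 520]) cube([120, 60, 60]);
translate([60, 0, 780]) cube([120, 60, 60]);
translate([60, 0, 1040]) cube([120, 60, 60]);
translate([60, 0, 1300]) cube([120, 60, 60]);
translate([60, 0, 1560]) cube([120, 60, 60]);
translate([180, 0, 0]) cube([60, 60, 2000]);
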